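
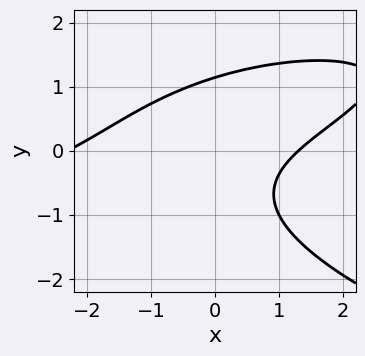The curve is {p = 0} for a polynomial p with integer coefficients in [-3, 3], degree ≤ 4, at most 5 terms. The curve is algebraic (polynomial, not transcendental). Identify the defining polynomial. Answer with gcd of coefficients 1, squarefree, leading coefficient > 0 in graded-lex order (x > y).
1. deg p = 3. The shape is more complex than any degree-2 curve.
2. Matching integer coefficients to the picture gives p.

2*y^3 + x^2 - 3*x*y + x - 3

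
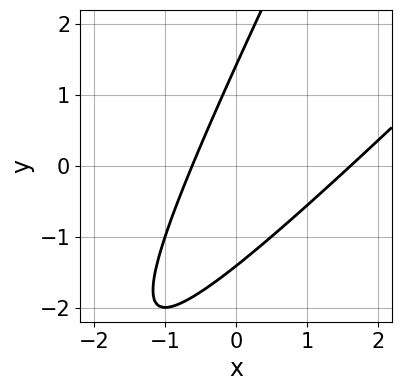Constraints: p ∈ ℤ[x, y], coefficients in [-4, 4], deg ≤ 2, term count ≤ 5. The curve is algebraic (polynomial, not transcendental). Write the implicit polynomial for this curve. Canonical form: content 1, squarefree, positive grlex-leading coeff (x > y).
2*x^2 - 3*x*y + y^2 - 2*x - 2

1. The degree is 2 — the shape is more complex than any degree-1 curve.
2. Matching integer coefficients to the picture gives p.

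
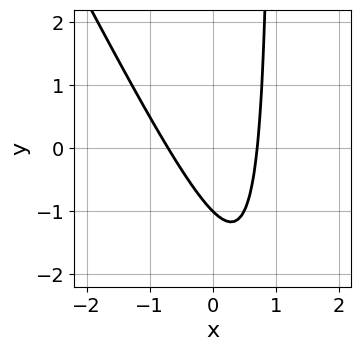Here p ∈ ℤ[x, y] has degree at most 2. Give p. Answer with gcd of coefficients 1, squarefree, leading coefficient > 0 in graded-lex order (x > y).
First, degree: the shape is more complex than any degree-1 curve, so deg p = 2.
Next, from the axis intercepts and sections: it meets the y-axis at y = -1 (among the integer gridlines).
Finally, putting this together gives p.

2*x^2 + x*y - y - 1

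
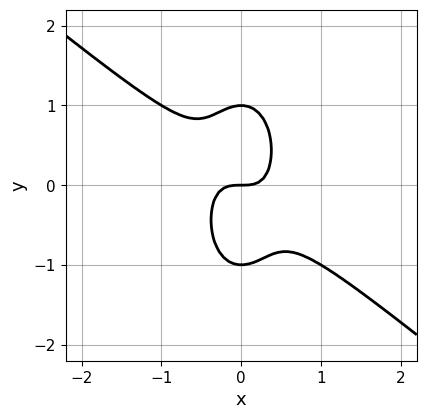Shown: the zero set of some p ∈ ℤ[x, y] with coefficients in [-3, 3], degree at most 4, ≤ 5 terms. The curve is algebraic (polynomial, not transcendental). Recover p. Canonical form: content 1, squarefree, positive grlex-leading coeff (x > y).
deg p = 3.
Checking where it meets the axes: the y-axis gridline crossings are at y ∈ {-1, 0, 1}; it meets the x-axis at x = 0 (among the integer gridlines).
Fitting integer coefficients to these (and the overall shape) gives p.

3*x^3 + 3*x^2*y + y^3 - y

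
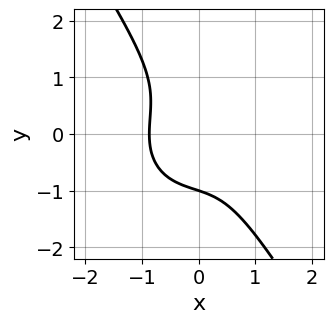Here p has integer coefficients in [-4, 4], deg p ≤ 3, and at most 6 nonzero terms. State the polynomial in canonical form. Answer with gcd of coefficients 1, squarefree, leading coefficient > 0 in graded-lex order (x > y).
First, the degree is 3 — the shape is more complex than any degree-2 curve.
Next, checking where it meets the axes: one y-axis crossing is at y = -1.
Finally, together with the visible shape, these determine p as stated.

3*x^3 + 2*x*y^2 + 2*y^3 + 2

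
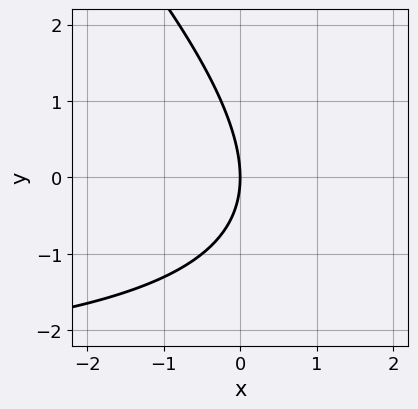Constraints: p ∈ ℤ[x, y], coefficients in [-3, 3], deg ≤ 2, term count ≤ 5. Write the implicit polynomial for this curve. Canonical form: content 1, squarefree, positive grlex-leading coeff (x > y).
x*y + y^2 + 3*x

1. The degree is 2 — no degree-1 curve has this shape.
2. Checking where it meets the axes: it meets the y-axis at y = 0 (among the integer gridlines); one x-axis crossing is at x = 0.
3. Solving for integer coefficients yields p as stated.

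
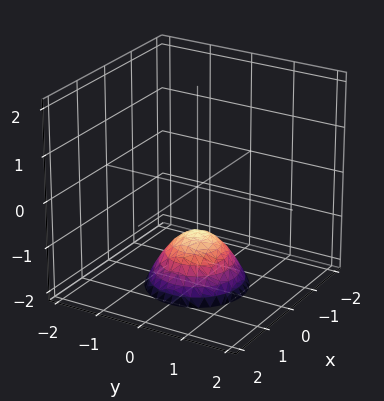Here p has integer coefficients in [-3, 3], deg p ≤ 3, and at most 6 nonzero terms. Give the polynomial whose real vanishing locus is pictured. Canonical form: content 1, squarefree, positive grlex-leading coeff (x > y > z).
First, degree: no degree-1 surface has this shape, so deg p = 2.
Then, symmetry: the z-axis is an axis of rotation, so x and y enter only as x² + y².
Next, against the integer gridlines: it meets the z-axis at z = -1 (among the integer gridlines); a circular section at z = -2 has radius exactly 1; it misses every integer gridline on the x-axis; no y-intercept at any integer in the box.
Finally, putting this together gives p.

x^2 + y^2 + z + 1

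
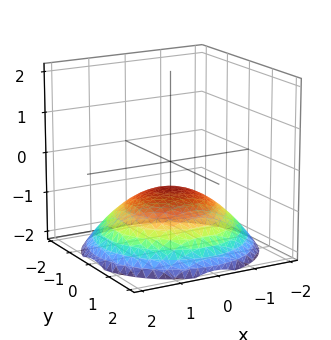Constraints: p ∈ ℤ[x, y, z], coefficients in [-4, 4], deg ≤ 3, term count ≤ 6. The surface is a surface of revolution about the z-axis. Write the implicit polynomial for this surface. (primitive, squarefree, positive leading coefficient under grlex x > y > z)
First, the degree is 2 — no degree-1 surface has this shape.
Next, by symmetry, every cross-section ⟂ z is a circle, so x, y appear only via x² + y².
Then, observable constraints: no y-intercept at any integer in the box; it misses every integer gridline on the x-axis.
Finally, fitting integer coefficients to these (and the overall shape) gives p.

x^2 + y^2 + 3*z + 2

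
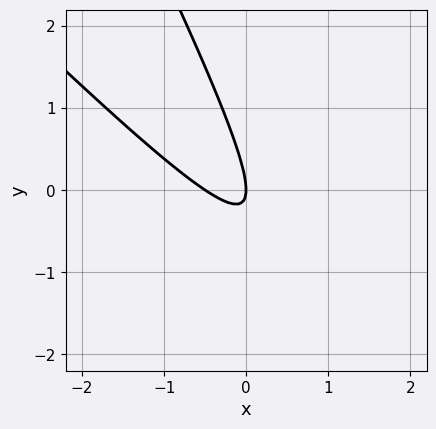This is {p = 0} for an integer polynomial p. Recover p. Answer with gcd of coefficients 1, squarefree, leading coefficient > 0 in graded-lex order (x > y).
(a) deg p = 2. The shape is more complex than any degree-1 curve.
(b) Against the integer gridlines: it meets the y-axis at y = 0 (among the integer gridlines); it meets the x-axis at x = 0 (among the integer gridlines).
(c) The integer polynomial consistent with all of this is the stated p.

2*x^2 + 3*x*y + y^2 + x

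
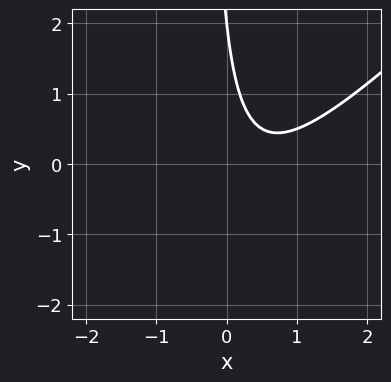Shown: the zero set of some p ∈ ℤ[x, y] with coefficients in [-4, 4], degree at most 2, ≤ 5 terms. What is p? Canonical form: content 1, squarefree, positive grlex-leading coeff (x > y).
3*x^2 - 3*x*y - 3*x - y + 2

(a) deg p = 2. A generic line meets the curve in up to 2 points.
(b) Checking where it meets the axes: no x-intercept at any integer in the box; it crosses the y-axis at the gridline y = 2.
(c) The integer polynomial consistent with all of this is the stated p.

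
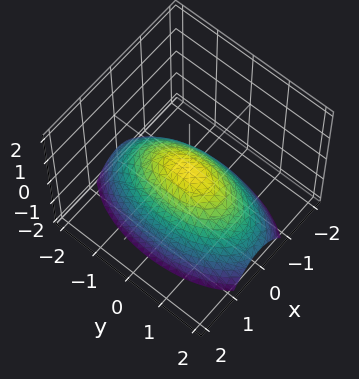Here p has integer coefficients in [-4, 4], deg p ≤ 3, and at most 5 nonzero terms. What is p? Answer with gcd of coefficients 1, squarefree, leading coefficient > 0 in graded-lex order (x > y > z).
First, the degree is 2 — a single bowl opening along one axis; a quadric.
Then, symmetries: the x ↦ −x reflection is a symmetry, so x appears only in even powers; mirror symmetry y ↦ −y ⇒ only even powers of y.
Then, checking where it meets the axes: it crosses the z-axis at the gridline z = 0; it crosses the x-axis at the gridline x = 0.
Finally, the integer polynomial consistent with all of this is the stated p.

3*x^2 + y^2 + 3*z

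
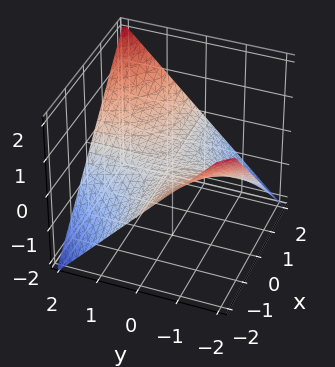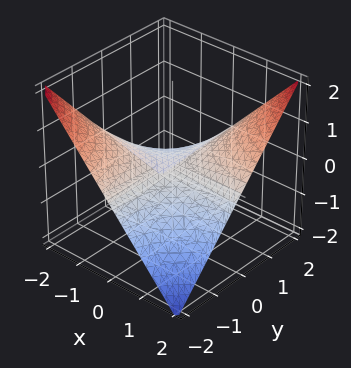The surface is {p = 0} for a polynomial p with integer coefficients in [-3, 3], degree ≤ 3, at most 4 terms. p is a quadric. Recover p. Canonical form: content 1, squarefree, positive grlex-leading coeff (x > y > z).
1. The degree is 2 — a hyperbolic paraboloid; a quadric.
2. Against the integer gridlines: the visible x-axis segment lies entirely on the surface; it meets the z-axis at z = 0 (among the integer gridlines).
3. These observations pin down the coefficients. Check: (0, 1, 0) on the y-axis lies on the surface, and p(0, 1, 0) = 0. ✓

x*y - 2*z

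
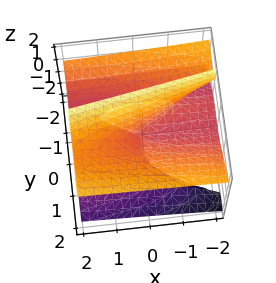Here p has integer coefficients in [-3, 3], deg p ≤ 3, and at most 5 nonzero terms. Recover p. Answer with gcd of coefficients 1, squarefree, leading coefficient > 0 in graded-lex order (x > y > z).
First, degree: a generic line meets the surface in up to 3 points, so deg p = 3.
Next, checking where it meets the axes: the visible x-axis segment lies entirely on the surface; one z-axis crossing is at z = 0; the y-axis gridline crossings are at y ∈ {-1, 0}.
Finally, solving for integer coefficients yields p as stated.

y^3 - 3*y*z^2 - z^3 + x*z + y^2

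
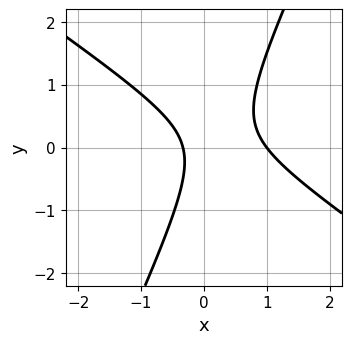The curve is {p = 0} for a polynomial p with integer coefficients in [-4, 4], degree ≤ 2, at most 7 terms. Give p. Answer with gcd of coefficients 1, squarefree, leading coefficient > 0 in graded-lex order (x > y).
3*x^2 + 3*x*y - 2*y^2 - 2*x - 1

deg p = 2. The shape is more complex than any degree-1 curve.
Checking where it meets the axes: it misses every integer gridline on the y-axis; one x-axis crossing is at x = 1.
Solving for integer coefficients yields p as stated.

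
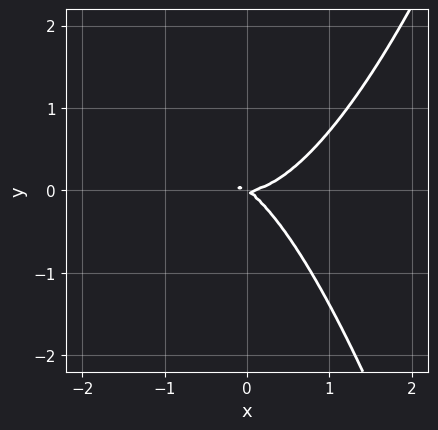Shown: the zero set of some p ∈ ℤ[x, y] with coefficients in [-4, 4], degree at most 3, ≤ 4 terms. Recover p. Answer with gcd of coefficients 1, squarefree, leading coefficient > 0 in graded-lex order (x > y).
3*x^3 - 2*x*y - 3*y^2

1. The degree is 3 — no degree-2 curve has this shape.
2. Observable constraints: one y-axis crossing is at y = 0; it meets the x-axis at x = 0 (among the integer gridlines).
3. Assembling these constraints gives the stated polynomial.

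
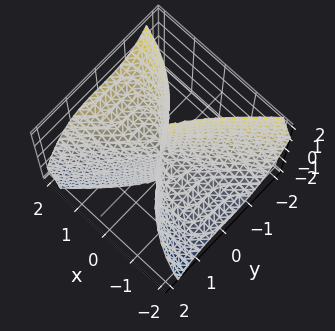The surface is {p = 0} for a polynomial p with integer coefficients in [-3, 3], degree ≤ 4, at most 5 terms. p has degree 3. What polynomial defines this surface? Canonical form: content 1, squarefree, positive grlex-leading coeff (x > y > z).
x^3 - 2*x^2*z - 2*y^3

1. Degree: no degree-2 surface has this shape, so deg p = 3.
2. From the visible intercepts: it meets the y-axis at y = 0 (among the integer gridlines); one x-axis crossing is at x = 0; the visible z-axis segment lies entirely on the surface.
3. Together with the visible shape, these determine p as stated.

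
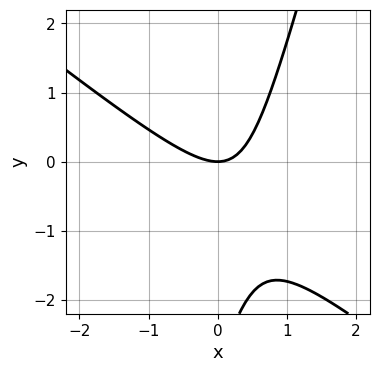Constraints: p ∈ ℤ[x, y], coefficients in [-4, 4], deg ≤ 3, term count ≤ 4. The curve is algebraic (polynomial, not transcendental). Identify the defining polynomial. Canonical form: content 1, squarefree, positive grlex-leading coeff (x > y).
(a) deg p = 2.
(b) Checking where it meets the axes: one y-axis crossing is at y = 0; it crosses the x-axis at the gridline x = 0.
(c) The integer polynomial consistent with all of this is the stated p.

3*x^2 + 3*x*y - y^2 - 3*y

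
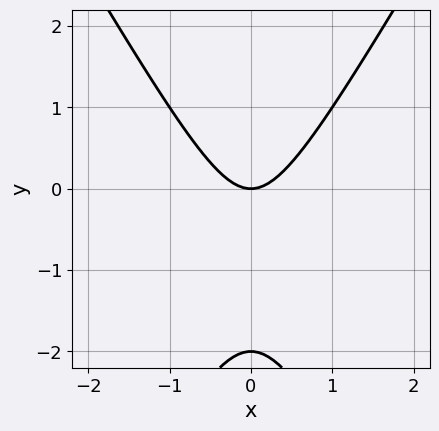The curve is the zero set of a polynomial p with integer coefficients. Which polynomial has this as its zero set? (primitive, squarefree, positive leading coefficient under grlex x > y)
The degree is 2 — the shape is more complex than any degree-1 curve.
Symmetries: it's symmetric under x → −x, forcing even powers of x.
From the axis intercepts and sections: it crosses the x-axis at the gridline x = 0; among the integer gridlines, it crosses the y-axis at y ∈ {-2, 0}.
Together with the visible shape, these determine p as stated.

3*x^2 - y^2 - 2*y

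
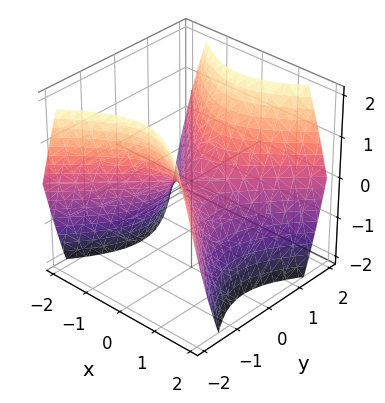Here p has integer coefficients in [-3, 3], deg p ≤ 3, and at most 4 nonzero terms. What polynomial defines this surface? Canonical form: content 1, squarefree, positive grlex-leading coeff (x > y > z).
x^2 - y^2 + z

1. The degree is 2 — a hyperbolic paraboloid; a quadric.
2. Symmetries: the y ↦ −y reflection is a symmetry, so y appears only in even powers; it's symmetric under x → −x, forcing even powers of x.
3. Observable constraints: it crosses the z-axis at the gridline z = 0; one y-axis crossing is at y = 0; it crosses the x-axis at the gridline x = 0.
4. Together with the visible shape, these determine p as stated.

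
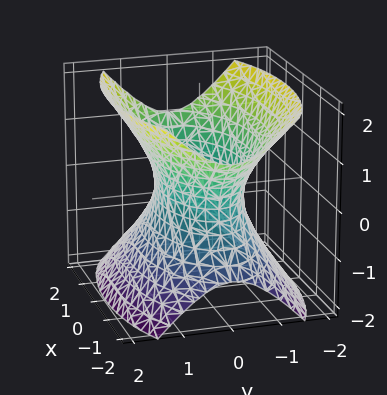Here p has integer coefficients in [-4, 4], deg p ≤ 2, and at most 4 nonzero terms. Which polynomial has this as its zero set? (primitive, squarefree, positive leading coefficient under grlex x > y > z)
x^2 + 3*y^2 - 2*z^2 - 2

First, deg p = 2. One connected sheet with a waist; a quadric.
Then, symmetries: mirror symmetry x ↦ −x ⇒ only even powers of x; it's symmetric under z → −z, forcing even powers of z; mirror symmetry y ↦ −y ⇒ only even powers of y.
Then, from the visible intercepts: it misses every integer gridline on the z-axis.
Finally, together with the visible shape, these determine p as stated.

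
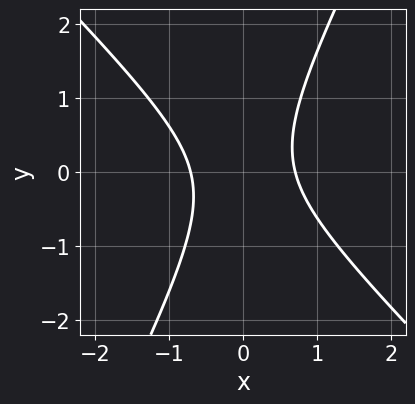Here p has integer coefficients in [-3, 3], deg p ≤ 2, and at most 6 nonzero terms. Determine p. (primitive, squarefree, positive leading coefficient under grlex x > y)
2*x^2 + x*y - y^2 - 1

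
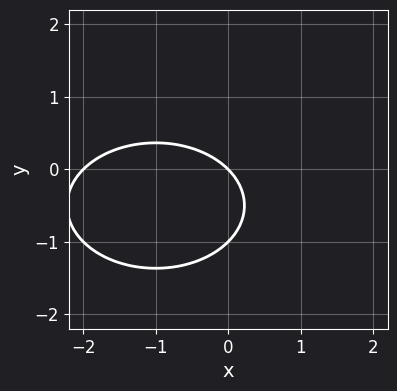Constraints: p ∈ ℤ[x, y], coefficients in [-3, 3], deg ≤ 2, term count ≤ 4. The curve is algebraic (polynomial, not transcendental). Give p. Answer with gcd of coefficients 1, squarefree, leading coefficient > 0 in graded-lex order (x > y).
x^2 + 2*y^2 + 2*x + 2*y

(a) The degree is 2 — a generic line meets the curve in up to 2 points.
(b) Reading off the gridlines: among the integer gridlines, it crosses the x-axis at x ∈ {-2, 0}; among the integer gridlines, it crosses the y-axis at y ∈ {-1, 0}.
(c) Matching integer coefficients to the picture gives p.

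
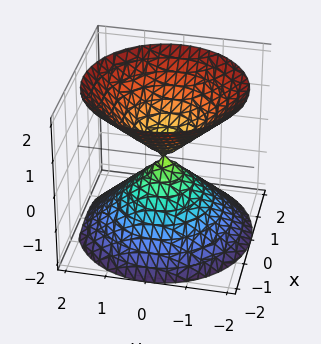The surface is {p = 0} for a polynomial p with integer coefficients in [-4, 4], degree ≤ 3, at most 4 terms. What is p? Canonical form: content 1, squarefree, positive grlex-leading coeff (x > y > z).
First, there are 2 components. They look like related sheets of one shape, so recover p as a whole.
Next, degree: two nappes meeting at a single point; a quadric, so deg p = 2.
Then, symmetries: mirror symmetry z ↦ −z ⇒ only even powers of z; the surface is invariant under rotation about z: p = q(x² + y², z).
Then, observable constraints: it crosses the z-axis at the gridline z = 0; a circular section at z = -1 has radius exactly 1; one x-axis crossing is at x = 0.
Finally, assembling these constraints gives the stated polynomial.

x^2 + y^2 - z^2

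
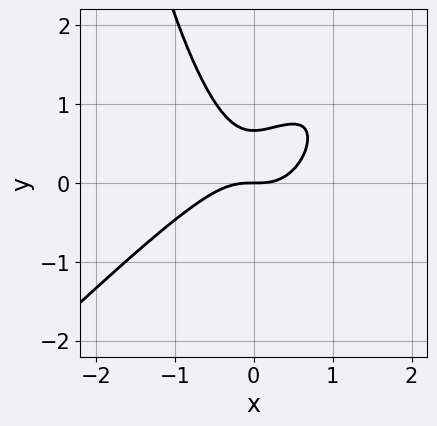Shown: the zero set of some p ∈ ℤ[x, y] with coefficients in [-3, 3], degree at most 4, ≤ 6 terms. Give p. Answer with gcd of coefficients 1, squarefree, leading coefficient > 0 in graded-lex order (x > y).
3*x^3 - 3*x^2*y + 3*y^2 - 2*y

First, degree: a generic line meets the curve in up to 3 points, so deg p = 3.
Then, checking where it meets the axes: one y-axis crossing is at y = 0; it crosses the x-axis at the gridline x = 0.
Finally, assembling these constraints gives the stated polynomial.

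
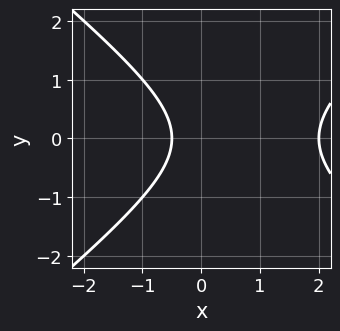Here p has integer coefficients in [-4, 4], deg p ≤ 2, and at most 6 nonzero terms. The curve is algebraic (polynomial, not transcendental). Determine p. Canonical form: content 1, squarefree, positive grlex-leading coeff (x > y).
2*x^2 - 3*y^2 - 3*x - 2

(a) Degree: no degree-1 curve has this shape, so deg p = 2.
(b) Symmetries: mirror symmetry y ↦ −y ⇒ only even powers of y.
(c) Reading off the gridlines: one x-axis crossing is at x = 2; no y-intercept at any integer in the box.
(d) These observations pin down the coefficients.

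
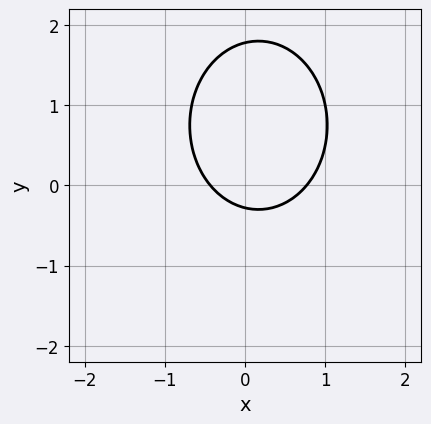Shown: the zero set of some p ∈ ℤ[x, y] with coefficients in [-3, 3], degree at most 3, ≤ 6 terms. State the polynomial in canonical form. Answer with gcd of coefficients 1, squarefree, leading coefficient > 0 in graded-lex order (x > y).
(a) deg p = 2. No degree-1 curve has this shape.
(b) Solving for integer coefficients yields p as stated.

3*x^2 + 2*y^2 - x - 3*y - 1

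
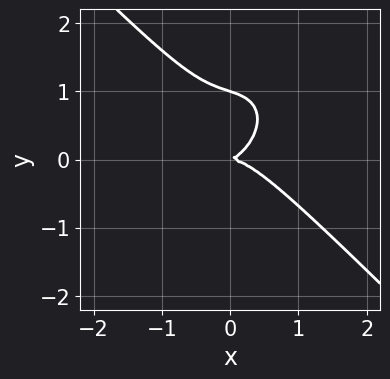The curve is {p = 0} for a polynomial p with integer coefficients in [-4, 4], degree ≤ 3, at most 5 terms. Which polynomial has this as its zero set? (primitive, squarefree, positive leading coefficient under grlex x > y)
3*x^3 + 3*y^3 + x*y - 3*y^2

1. deg p = 3. No degree-2 curve has this shape.
2. Observable constraints: one x-axis crossing is at x = 0; among the integer gridlines, it crosses the y-axis at y ∈ {0, 1}.
3. Assembling these constraints gives the stated polynomial.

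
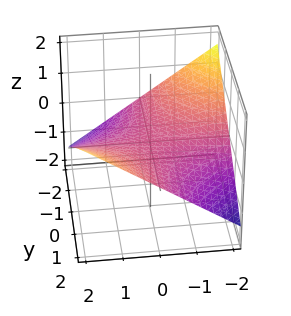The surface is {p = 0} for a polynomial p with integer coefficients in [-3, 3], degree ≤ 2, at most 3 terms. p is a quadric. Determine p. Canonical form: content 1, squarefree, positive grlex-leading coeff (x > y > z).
x*y - 3*z

1. Degree: a hyperbolic paraboloid; a quadric, so deg p = 2.
2. Against the integer gridlines: it crosses the z-axis at the gridline z = 0; the visible x-axis segment lies entirely on the surface; the visible y-axis segment lies entirely on the surface.
3. Putting this together gives p.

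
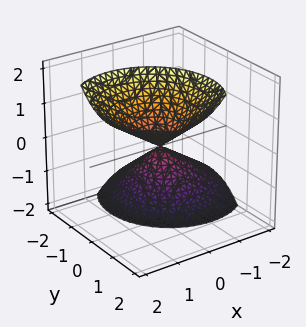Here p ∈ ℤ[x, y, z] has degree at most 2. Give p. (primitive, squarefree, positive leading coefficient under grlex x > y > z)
3*x^2 - 3*x*z + 3*y^2 - 3*y*z - z^2

(a) There are 2 components. They look like related sheets of one shape, so recover p as a whole.
(b) The degree is 2 — no degree-1 surface has this shape.
(c) From the axis intercepts and sections: it crosses the y-axis at the gridline y = 0; one x-axis crossing is at x = 0.
(d) These observations pin down the coefficients.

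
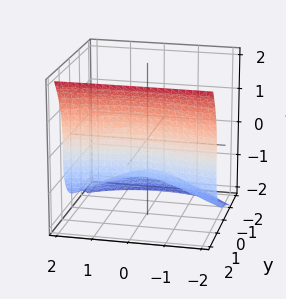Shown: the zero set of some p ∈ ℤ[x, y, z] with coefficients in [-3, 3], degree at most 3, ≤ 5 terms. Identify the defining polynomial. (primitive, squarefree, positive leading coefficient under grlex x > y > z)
x^2*y + 3*y^3 - 2*z^3 - 2*x^2 - 2

deg p = 3. No degree-2 surface has this shape.
From the visible intercepts: it meets the z-axis at z = -1 (among the integer gridlines); it misses every integer gridline on the x-axis.
Fitting integer coefficients to these (and the overall shape) gives p.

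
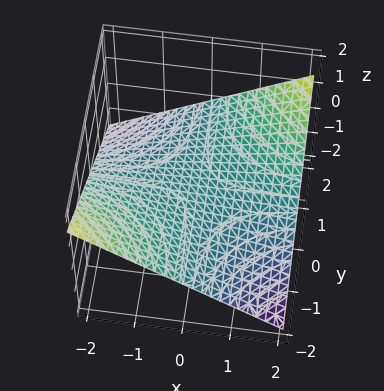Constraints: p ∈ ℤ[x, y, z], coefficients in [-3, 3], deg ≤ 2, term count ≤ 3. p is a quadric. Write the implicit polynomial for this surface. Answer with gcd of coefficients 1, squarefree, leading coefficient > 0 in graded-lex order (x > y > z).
x*y - 3*z

1. deg p = 2.
2. From the visible intercepts: every point of the y-axis in the box is on the surface; every point of the x-axis in the box is on the surface; one z-axis crossing is at z = 0.
3. These observations pin down the coefficients.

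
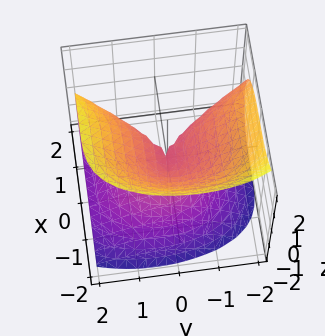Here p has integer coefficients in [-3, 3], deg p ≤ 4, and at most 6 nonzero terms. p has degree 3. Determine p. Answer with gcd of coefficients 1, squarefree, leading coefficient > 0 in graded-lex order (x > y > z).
First, deg p = 3.
Then, checking where it meets the axes: it crosses the z-axis at the gridline z = 0; it meets the x-axis at x = 0 (among the integer gridlines); one y-axis crossing is at y = 0.
Finally, matching integer coefficients to the picture gives p.

2*x^3 - 2*y^2 - y*z + 3*z^2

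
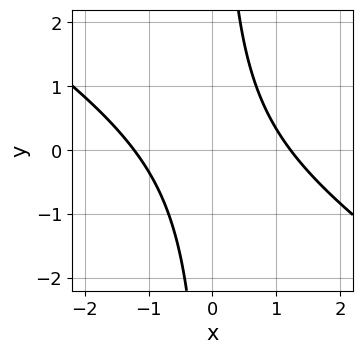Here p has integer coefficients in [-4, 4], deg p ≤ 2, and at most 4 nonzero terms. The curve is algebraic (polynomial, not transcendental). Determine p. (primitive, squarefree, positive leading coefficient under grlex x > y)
2*x^2 + 3*x*y - 3

1. The degree is 2 — the shape is more complex than any degree-1 curve.
2. Reading off the gridlines: it misses every integer gridline on the y-axis.
3. Fitting integer coefficients to these (and the overall shape) gives p.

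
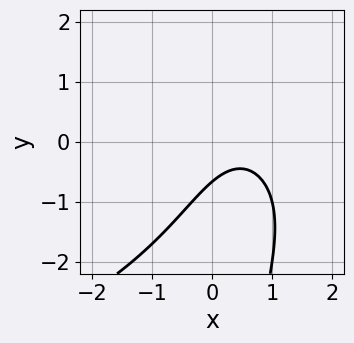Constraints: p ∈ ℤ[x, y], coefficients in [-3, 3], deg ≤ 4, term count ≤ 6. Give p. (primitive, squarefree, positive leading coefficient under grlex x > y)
x*y^2 + 3*x^2 - 3*x + 3*y + 2

(a) deg p = 3. The shape is more complex than any degree-2 curve.
(b) Checking where it meets the axes: the curve avoids every integer x-axis point in the box.
(c) Together with the visible shape, these determine p as stated.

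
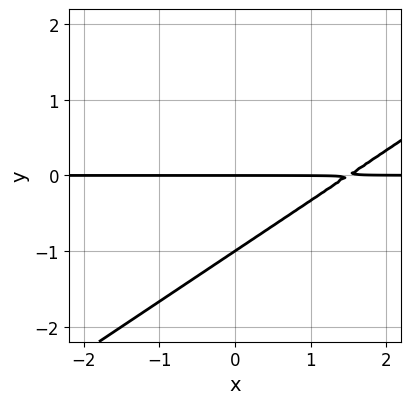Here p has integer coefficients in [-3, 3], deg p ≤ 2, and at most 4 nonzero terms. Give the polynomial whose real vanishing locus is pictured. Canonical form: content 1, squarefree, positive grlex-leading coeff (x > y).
The degree is 2 — a generic line meets the curve in up to 2 points.
From the axis intercepts and sections: the visible x-axis segment lies entirely on the curve; the y-axis gridline crossings are at y ∈ {-1, 0}.
Together with the visible shape, these determine p as stated.

2*x*y - 3*y^2 - 3*y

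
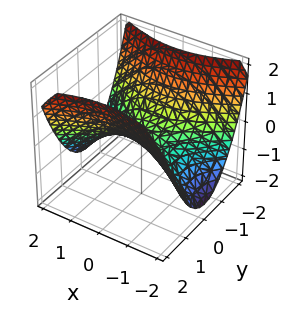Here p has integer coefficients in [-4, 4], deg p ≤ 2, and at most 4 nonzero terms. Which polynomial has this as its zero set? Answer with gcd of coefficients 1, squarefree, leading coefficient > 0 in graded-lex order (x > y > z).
x^2 - 2*y^2 + 3*z

(a) The degree is 2 — a hyperbolic paraboloid; a quadric.
(b) Symmetries: mirror symmetry x ↦ −x ⇒ only even powers of x; mirror symmetry y ↦ −y ⇒ only even powers of y.
(c) Checking where it meets the axes: it meets the x-axis at x = 0 (among the integer gridlines); it crosses the y-axis at the gridline y = 0; it crosses the z-axis at the gridline z = 0.
(d) Matching integer coefficients to the picture gives p.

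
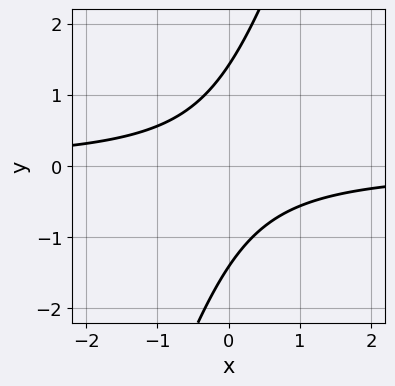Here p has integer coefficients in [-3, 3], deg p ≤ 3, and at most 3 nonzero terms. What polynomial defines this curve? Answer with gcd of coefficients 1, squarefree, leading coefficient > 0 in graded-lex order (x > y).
3*x*y - y^2 + 2

(a) deg p = 2. A generic line meets the curve in up to 2 points.
(b) Reading off the gridlines: it misses every integer gridline on the x-axis.
(c) Together with the visible shape, these determine p as stated.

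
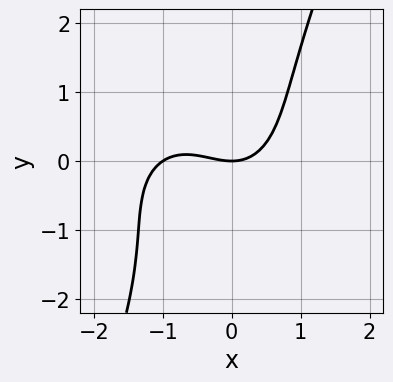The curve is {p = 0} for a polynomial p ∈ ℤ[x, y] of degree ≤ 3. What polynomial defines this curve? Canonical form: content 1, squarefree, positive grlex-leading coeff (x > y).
2*x^3 + 2*x*y^2 - y^3 + 2*x^2 - 3*y

deg p = 3.
Observable constraints: the x-axis gridline crossings are at x ∈ {-1, 0}; one y-axis crossing is at y = 0.
Assembling these constraints gives the stated polynomial.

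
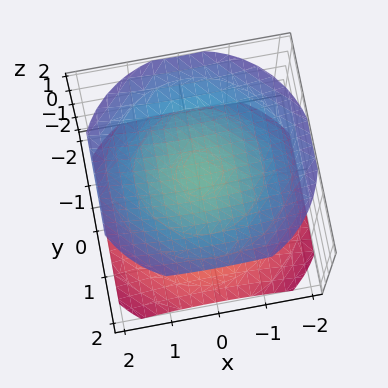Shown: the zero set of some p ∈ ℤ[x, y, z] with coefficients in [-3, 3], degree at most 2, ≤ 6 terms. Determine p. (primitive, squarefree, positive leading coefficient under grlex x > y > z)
x^2 + y^2 - 2*z^2 + 3

1. The picture has 2 separate pieces. They look like related sheets of one shape, so recover p as a whole.
2. deg p = 2. No degree-1 surface has this shape.
3. By symmetry, the z-axis is an axis of rotation, so x and y enter only as x² + y².
4. Observable constraints: no x-intercept at any integer in the box; no y-intercept at any integer in the box.
5. Putting this together gives p.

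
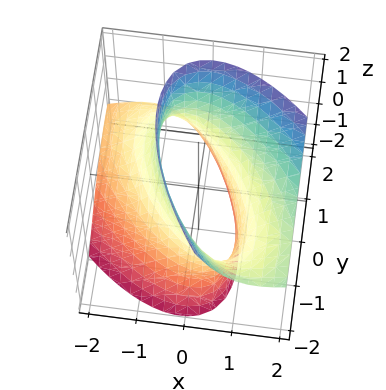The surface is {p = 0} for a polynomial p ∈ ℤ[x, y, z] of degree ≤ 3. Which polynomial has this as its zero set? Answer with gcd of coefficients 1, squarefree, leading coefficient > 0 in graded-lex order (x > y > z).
3*x^2 + 3*x*y - 3*x*z + 2*y^2 - z^2 - 3

(a) Degree: a generic line meets the surface in up to 2 points, so deg p = 2.
(b) From the axis intercepts and sections: among the integer gridlines, it crosses the x-axis at x ∈ {-1, 1}; the surface avoids every integer z-axis point in the box.
(c) The integer polynomial consistent with all of this is the stated p.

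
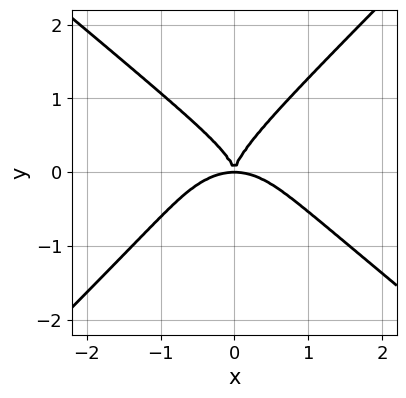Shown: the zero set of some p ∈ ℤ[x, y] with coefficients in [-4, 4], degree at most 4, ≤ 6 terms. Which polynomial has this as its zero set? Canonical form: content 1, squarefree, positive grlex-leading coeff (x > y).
2*x^4 + x*y^3 - 3*y^4 + 3*x^2*y

Degree: a generic line meets the curve in up to 4 points, so deg p = 4.
From the visible intercepts: it crosses the x-axis at the gridline x = 0; one y-axis crossing is at y = 0.
Solving for integer coefficients yields p as stated.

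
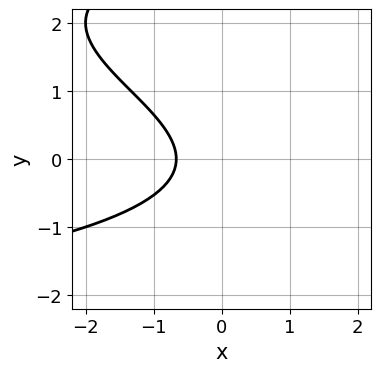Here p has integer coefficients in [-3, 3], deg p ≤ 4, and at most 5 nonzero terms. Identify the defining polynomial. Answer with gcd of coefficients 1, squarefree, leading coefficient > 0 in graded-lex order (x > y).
First, deg p = 3.
Then, from the axis intercepts and sections: the curve avoids every integer y-axis point in the box.
Finally, assembling these constraints gives the stated polynomial.

y^3 - 3*y^2 - 3*x - 2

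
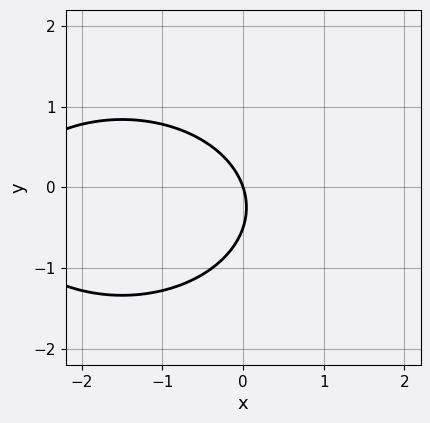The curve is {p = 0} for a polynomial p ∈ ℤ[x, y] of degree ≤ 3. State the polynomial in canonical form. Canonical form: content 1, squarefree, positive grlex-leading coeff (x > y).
x^2 + 2*y^2 + 3*x + y

1. Degree: the shape is more complex than any degree-1 curve, so deg p = 2.
2. Observable constraints: one x-axis crossing is at x = 0; it crosses the y-axis at the gridline y = 0.
3. Solving for integer coefficients yields p as stated.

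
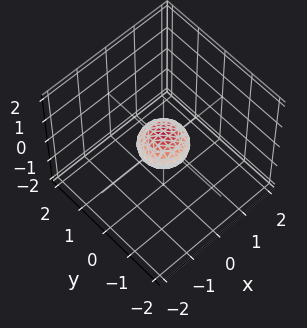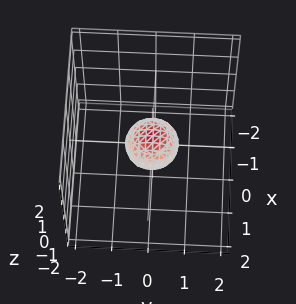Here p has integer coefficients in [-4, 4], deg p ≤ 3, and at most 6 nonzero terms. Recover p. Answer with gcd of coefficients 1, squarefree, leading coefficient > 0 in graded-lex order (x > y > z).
First, degree: no degree-1 surface has this shape, so deg p = 2.
Next, symmetries: the z-axis is an axis of rotation, so x and y enter only as x² + y².
Then, from the axis intercepts and sections: a circular section at z = 0 has radius between 0 and 1.
Finally, matching integer coefficients to the picture gives p.

2*x^2 + 2*y^2 + 3*z^2 - 1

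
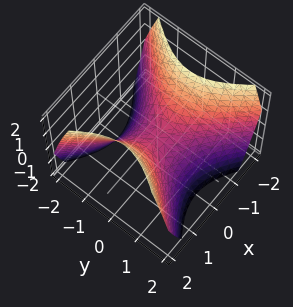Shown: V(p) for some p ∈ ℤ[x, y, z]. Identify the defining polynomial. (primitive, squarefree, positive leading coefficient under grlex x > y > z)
Degree: a saddle surface; a quadric, so deg p = 2.
Symmetries: mirror symmetry x ↦ −x ⇒ only even powers of x; the y ↦ −y reflection is a symmetry, so y appears only in even powers.
From the visible intercepts: one y-axis crossing is at y = 0; it meets the x-axis at x = 0 (among the integer gridlines); it crosses the z-axis at the gridline z = 0.
Solving for integer coefficients yields p as stated.

x^2 - y^2 - z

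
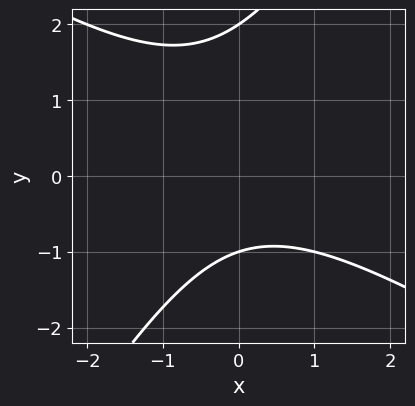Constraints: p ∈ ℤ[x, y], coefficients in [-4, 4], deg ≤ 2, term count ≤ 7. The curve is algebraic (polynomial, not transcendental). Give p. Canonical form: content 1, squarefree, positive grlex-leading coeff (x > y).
x^2 + x*y - y^2 + y + 2

1. deg p = 2. The shape is more complex than any degree-1 curve.
2. Checking where it meets the axes: the y-axis gridline crossings are at y ∈ {-1, 2}; no x-intercept at any integer in the box.
3. These observations pin down the coefficients.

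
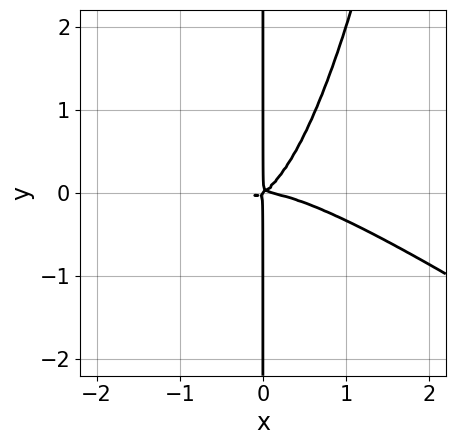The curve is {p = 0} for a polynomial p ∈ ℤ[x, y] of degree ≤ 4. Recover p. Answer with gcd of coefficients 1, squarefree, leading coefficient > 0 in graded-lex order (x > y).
(a) deg p = 4.
(b) From the visible intercepts: the visible y-axis segment lies entirely on the curve.
(c) Together with the visible shape, these determine p as stated.

2*x^4 + 3*x^3*y + 2*x^2*y - 3*x*y^2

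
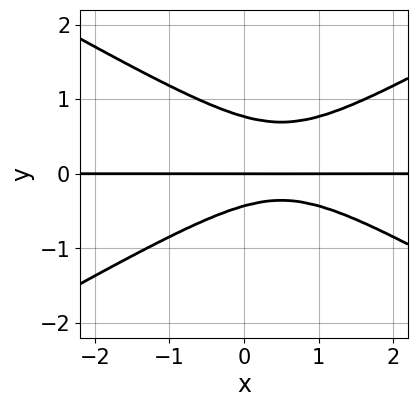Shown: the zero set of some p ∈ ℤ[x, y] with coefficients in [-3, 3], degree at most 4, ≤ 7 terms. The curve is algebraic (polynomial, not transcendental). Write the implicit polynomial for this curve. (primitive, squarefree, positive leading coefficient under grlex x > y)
x^2*y - 3*y^3 - x*y + y^2 + y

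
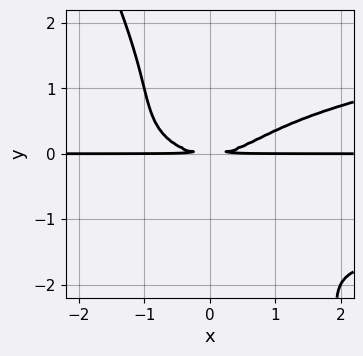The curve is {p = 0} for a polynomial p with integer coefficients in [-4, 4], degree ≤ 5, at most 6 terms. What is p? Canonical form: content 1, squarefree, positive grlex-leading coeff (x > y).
First, deg p = 4. No degree-3 curve has this shape.
Then, reading off the gridlines: the visible x-axis segment lies entirely on the curve.
Finally, putting this together gives p.

2*x*y^3 + y^4 - x^2*y + 2*y^2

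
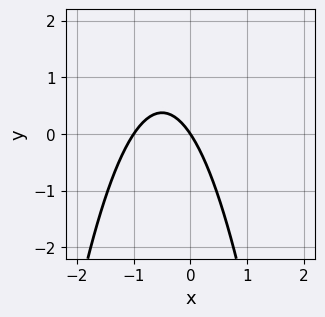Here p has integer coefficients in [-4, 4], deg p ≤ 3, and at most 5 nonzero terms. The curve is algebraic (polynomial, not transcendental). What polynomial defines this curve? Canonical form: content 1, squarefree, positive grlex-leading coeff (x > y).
1. Degree: the shape is more complex than any degree-1 curve, so deg p = 2.
2. Against the integer gridlines: it meets the y-axis at y = 0 (among the integer gridlines); among the integer gridlines, it crosses the x-axis at x ∈ {-1, 0}.
3. Fitting integer coefficients to these (and the overall shape) gives p.

3*x^2 + 3*x + 2*y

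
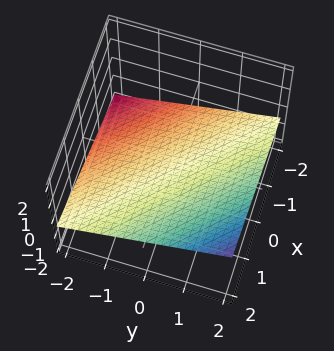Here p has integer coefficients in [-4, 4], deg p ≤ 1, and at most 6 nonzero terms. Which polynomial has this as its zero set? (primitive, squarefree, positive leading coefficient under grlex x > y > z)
First, degree: the surface is flat (a plane), so deg p = 1.
Then, observable constraints: it crosses the y-axis at the gridline y = 2; one x-axis crossing is at x = 2.
Finally, assembling these constraints gives the stated polynomial.

x + y - 3*z - 2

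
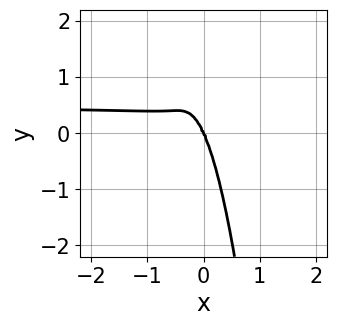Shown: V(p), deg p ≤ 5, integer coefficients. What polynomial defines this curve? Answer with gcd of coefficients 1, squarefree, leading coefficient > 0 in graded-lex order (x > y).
The degree is 4 — the shape is more complex than any degree-3 curve.
Against the integer gridlines: it meets the y-axis at y = 0 (among the integer gridlines); it crosses the x-axis at the gridline x = 0.
These observations pin down the coefficients.

2*x^3*y - 3*x^2*y^2 - x^3 - 2*x*y^2 - y^3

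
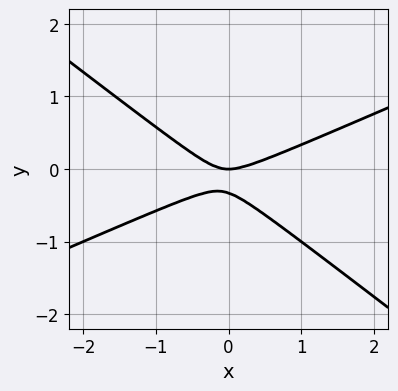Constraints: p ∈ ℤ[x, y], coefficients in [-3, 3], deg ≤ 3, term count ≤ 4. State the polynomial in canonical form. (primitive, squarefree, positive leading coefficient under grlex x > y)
(a) The degree is 2 — a generic line meets the curve in up to 2 points.
(b) Against the integer gridlines: it meets the y-axis at y = 0 (among the integer gridlines); it crosses the x-axis at the gridline x = 0.
(c) The integer polynomial consistent with all of this is the stated p.

x^2 - x*y - 3*y^2 - y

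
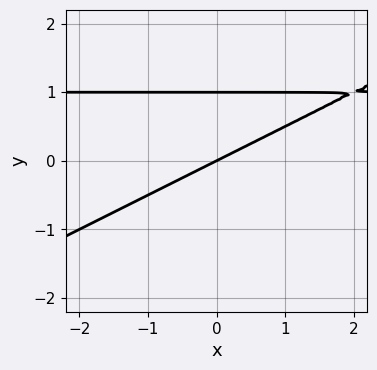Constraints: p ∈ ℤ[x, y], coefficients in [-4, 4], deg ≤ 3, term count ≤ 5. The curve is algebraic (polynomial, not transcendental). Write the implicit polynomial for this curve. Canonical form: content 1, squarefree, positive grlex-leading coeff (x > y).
x*y - 2*y^2 - x + 2*y

The degree is 2 — no degree-1 curve has this shape.
Observable constraints: among the integer gridlines, it crosses the y-axis at y ∈ {0, 1}; it meets the x-axis at x = 0 (among the integer gridlines).
Putting this together gives p.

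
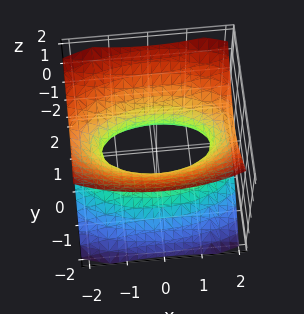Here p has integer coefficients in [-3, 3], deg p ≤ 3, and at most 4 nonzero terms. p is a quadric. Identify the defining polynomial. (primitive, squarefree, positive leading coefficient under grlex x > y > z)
1. Degree: an hourglass — one-sheet hyperboloid; a quadric, so deg p = 2.
2. Symmetries: the x ↦ −x reflection is a symmetry, so x appears only in even powers; the z ↦ −z reflection is a symmetry, so z appears only in even powers; mirror symmetry y ↦ −y ⇒ only even powers of y.
3. Observable constraints: the surface avoids every integer z-axis point in the box.
4. The integer polynomial consistent with all of this is the stated p.

x^2 + 3*y^2 - 3*z^2 - 2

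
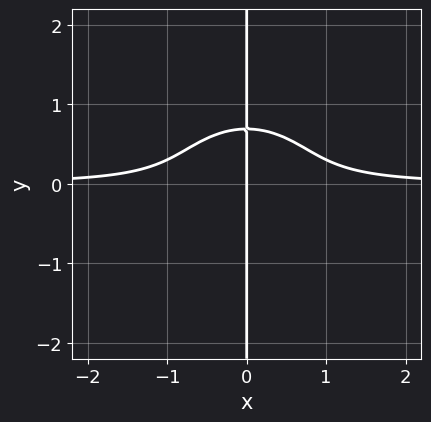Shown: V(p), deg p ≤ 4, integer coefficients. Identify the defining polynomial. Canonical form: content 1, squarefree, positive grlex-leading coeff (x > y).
The degree is 4 — a generic line meets the curve in up to 4 points.
Observable constraints: every point of the y-axis in the box is on the curve; it crosses the x-axis at the gridline x = 0.
Assembling these constraints gives the stated polynomial.

3*x^3*y + 3*x*y^3 - x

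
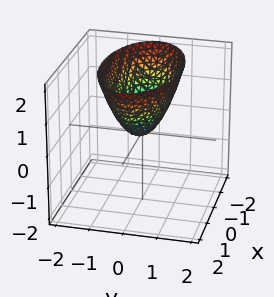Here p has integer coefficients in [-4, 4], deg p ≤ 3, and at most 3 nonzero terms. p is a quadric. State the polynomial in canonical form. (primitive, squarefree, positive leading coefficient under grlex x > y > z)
x^2 + 3*y^2 - 2*z

First, deg p = 2. A single bowl opening along one axis; a quadric.
Next, symmetries: it's symmetric under x → −x, forcing even powers of x; it's symmetric under y → −y, forcing even powers of y.
Next, against the integer gridlines: it meets the z-axis at z = 0 (among the integer gridlines); one x-axis crossing is at x = 0.
Finally, together with the visible shape, these determine p as stated.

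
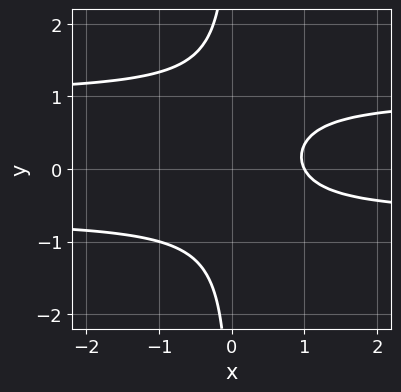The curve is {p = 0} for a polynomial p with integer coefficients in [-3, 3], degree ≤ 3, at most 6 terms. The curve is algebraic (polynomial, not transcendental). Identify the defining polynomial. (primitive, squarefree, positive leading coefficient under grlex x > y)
First, degree: no degree-2 curve has this shape, so deg p = 3.
Next, observable constraints: the curve avoids every integer y-axis point in the box; it crosses the x-axis at the gridline x = 1.
Finally, matching integer coefficients to the picture gives p.

3*x*y^2 - x*y - 2*x + 2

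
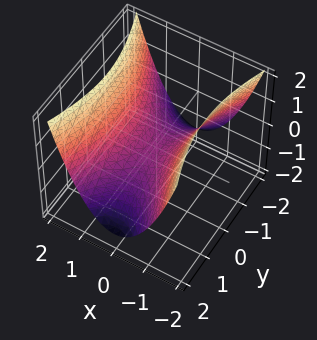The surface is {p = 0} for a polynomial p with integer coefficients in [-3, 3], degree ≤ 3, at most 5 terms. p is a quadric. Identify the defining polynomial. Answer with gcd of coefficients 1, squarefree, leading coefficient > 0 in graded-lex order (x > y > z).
3*x^2 - y^2 - 3*z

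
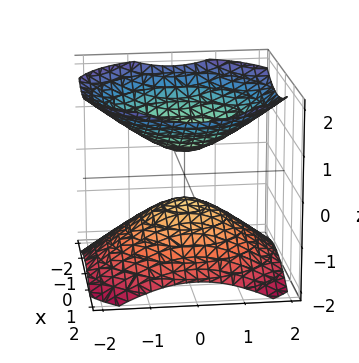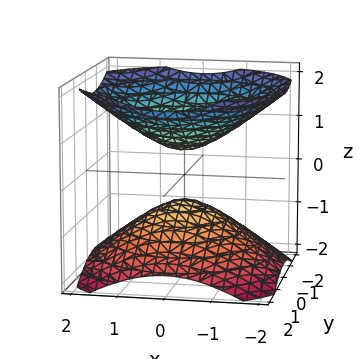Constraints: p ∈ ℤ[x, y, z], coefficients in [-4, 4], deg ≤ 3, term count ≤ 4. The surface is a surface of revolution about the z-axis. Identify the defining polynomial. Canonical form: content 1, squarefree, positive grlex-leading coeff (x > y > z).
(a) There are 2 components.
(b) deg p = 2.
(c) Symmetry: every cross-section ⟂ z is a circle, so x, y appear only via x² + y².
(d) From the visible intercepts: no y-intercept at any integer in the box; a circular section at z = -1 has radius exactly 1; it misses every integer gridline on the x-axis.
(e) Together with the visible shape, these determine p as stated.

2*x^2 + 2*y^2 - 3*z^2 + 1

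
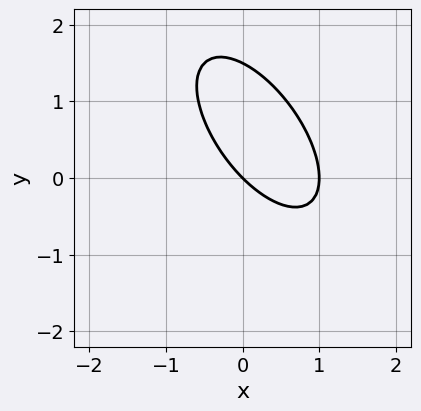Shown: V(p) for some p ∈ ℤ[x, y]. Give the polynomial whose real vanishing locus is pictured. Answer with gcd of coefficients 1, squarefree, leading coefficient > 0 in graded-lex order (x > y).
3*x^2 + 3*x*y + 2*y^2 - 3*x - 3*y

First, the degree is 2 — the shape is more complex than any degree-1 curve.
Then, from the axis intercepts and sections: it crosses the y-axis at the gridline y = 0; the x-axis gridline crossings are at x ∈ {0, 1}.
Finally, the integer polynomial consistent with all of this is the stated p.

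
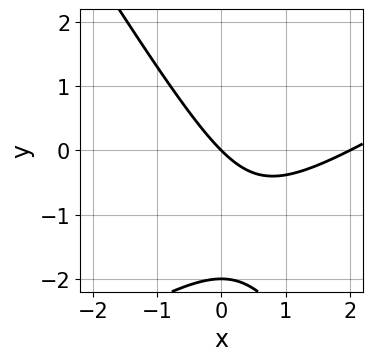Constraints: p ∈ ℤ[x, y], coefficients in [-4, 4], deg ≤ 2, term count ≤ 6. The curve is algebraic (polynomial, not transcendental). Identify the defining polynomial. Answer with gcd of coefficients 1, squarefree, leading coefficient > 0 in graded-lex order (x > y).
x^2 - x*y - y^2 - 2*x - 2*y

1. deg p = 2.
2. Observable constraints: among the integer gridlines, it crosses the y-axis at y ∈ {-2, 0}; the x-axis gridline crossings are at x ∈ {0, 2}.
3. Solving for integer coefficients yields p as stated.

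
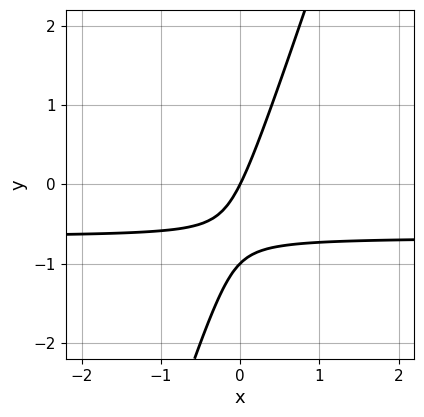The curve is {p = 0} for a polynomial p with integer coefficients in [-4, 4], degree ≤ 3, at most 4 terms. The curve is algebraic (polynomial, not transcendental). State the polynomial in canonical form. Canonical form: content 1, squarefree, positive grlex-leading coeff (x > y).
First, the degree is 2 — no degree-1 curve has this shape.
Next, from the visible intercepts: the y-axis gridline crossings are at y ∈ {-1, 0}; one x-axis crossing is at x = 0.
Finally, solving for integer coefficients yields p as stated.

3*x*y - y^2 + 2*x - y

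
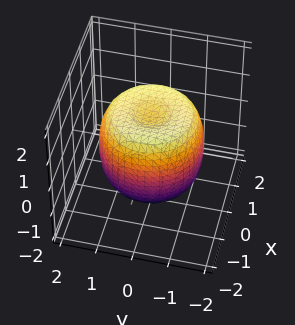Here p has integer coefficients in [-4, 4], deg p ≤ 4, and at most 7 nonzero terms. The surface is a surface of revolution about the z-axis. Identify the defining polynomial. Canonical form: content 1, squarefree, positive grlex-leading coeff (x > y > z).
First, the degree is 4 — no degree-3 surface has this shape.
Then, symmetry: every cross-section ⟂ z is a circle, so x, y appear only via x² + y².
Then, reading off the gridlines: a circular section at z = 0 has radius between 1 and 2; among the integer gridlines, it crosses the z-axis at z ∈ {-1, 1}.
Finally, putting this together gives p.

2*x^4 + 4*x^2*y^2 + 2*y^4 - 3*x^2 - 3*y^2 + 2*z^2 - 2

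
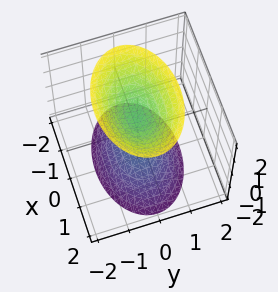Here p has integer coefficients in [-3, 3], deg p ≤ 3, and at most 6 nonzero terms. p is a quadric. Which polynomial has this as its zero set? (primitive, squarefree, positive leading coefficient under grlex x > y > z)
x^2 + 2*y^2 - z^2 + 1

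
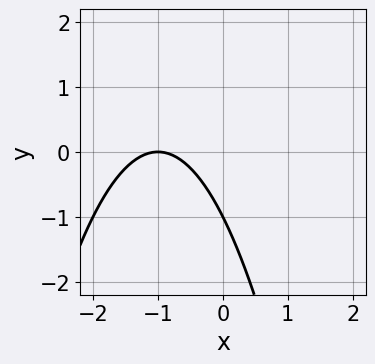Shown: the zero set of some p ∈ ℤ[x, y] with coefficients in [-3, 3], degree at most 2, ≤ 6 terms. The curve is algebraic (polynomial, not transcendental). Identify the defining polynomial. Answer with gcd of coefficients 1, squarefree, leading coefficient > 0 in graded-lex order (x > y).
x^2 + 2*x + y + 1

The degree is 2 — the shape is more complex than any degree-1 curve.
Observable constraints: one y-axis crossing is at y = -1; it meets the x-axis at x = -1 (among the integer gridlines).
Solving for integer coefficients yields p as stated.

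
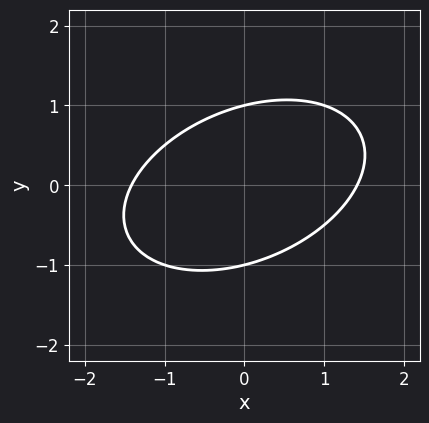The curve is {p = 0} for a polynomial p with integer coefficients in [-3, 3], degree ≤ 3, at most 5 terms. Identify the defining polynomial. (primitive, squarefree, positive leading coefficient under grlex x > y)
x^2 - x*y + 2*y^2 - 2

(a) Degree: no degree-1 curve has this shape, so deg p = 2.
(b) Reading off the gridlines: among the integer gridlines, it crosses the y-axis at y ∈ {-1, 1}.
(c) Matching integer coefficients to the picture gives p.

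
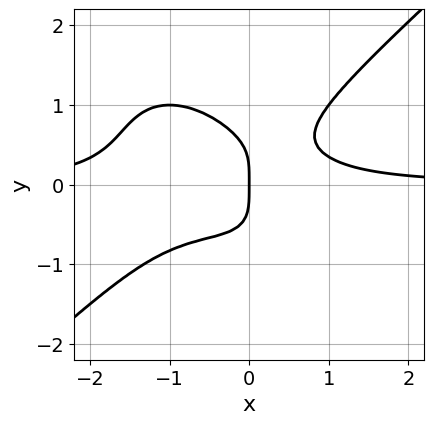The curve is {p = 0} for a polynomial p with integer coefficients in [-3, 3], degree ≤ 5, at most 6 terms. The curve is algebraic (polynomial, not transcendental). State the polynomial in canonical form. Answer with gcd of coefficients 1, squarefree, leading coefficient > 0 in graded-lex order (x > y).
The degree is 4 — the shape is more complex than any degree-3 curve.
Against the integer gridlines: one y-axis crossing is at y = 0; it meets the x-axis at x = 0 (among the integer gridlines).
Putting this together gives p.

3*x^3*y - x*y^3 - 3*y^4 + 3*x^2*y - 2*x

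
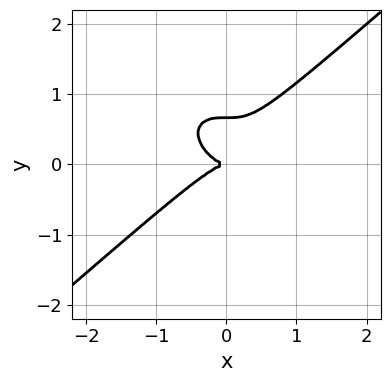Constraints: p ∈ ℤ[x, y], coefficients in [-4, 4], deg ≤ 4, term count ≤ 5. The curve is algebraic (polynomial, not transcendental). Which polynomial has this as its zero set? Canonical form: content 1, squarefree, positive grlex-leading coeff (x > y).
2*x^3 - 3*y^3 + 2*y^2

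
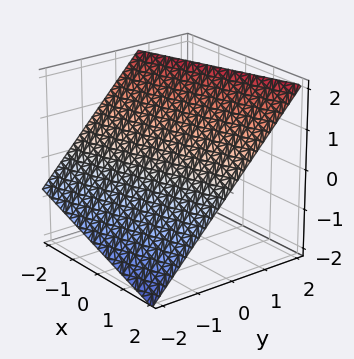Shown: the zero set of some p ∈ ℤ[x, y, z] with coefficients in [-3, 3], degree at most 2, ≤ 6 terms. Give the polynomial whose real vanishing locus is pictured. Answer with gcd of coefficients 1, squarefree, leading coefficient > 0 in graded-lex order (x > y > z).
x - 3*y + 3*z - 2

1. The degree is 1 — the surface is flat (a plane).
2. Checking where it meets the axes: it meets the x-axis at x = 2 (among the integer gridlines).
3. Matching integer coefficients to the picture gives p.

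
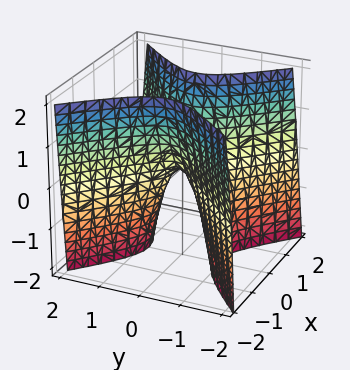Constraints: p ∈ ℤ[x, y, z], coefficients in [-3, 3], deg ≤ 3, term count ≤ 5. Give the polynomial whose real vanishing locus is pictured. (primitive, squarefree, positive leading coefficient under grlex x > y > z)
3*x^2 - 3*y^2 - z

1. deg p = 2. A hyperbolic paraboloid; a quadric.
2. Symmetries: mirror symmetry x ↦ −x ⇒ only even powers of x; it's symmetric under y → −y, forcing even powers of y.
3. Reading off the gridlines: it crosses the z-axis at the gridline z = 0; it crosses the x-axis at the gridline x = 0; it crosses the y-axis at the gridline y = 0.
4. Matching integer coefficients to the picture gives p.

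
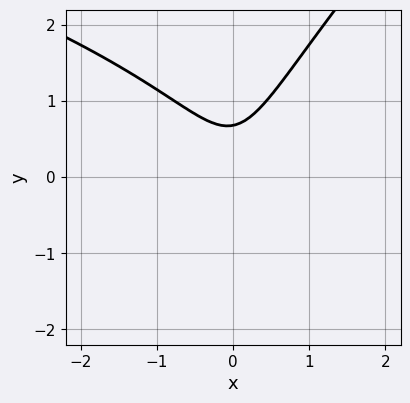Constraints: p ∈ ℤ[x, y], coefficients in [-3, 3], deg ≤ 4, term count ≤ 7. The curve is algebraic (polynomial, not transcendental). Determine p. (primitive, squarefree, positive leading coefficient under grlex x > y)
deg p = 3. A generic line meets the curve in up to 3 points.
From the visible intercepts: the curve avoids every integer x-axis point in the box.
Fitting integer coefficients to these (and the overall shape) gives p.

x*y^2 - y^3 + 3*x^2 - y + 1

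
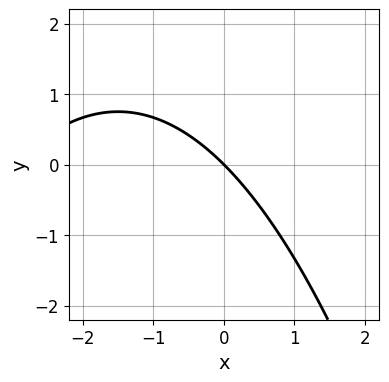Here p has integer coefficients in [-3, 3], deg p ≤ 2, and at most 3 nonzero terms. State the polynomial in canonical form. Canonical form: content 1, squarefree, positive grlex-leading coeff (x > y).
x^2 + 3*x + 3*y

The degree is 2 — no degree-1 curve has this shape.
Observable constraints: it meets the x-axis at x = 0 (among the integer gridlines); it crosses the y-axis at the gridline y = 0.
These observations pin down the coefficients.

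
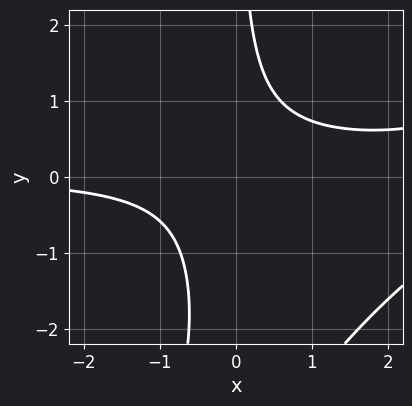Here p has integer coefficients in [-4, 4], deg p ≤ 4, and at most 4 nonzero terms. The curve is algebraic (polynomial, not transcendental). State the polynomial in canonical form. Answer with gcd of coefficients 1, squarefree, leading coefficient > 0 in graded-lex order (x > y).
x^2*y - x*y^2 - 3*x*y + 2

First, degree: a generic line meets the curve in up to 3 points, so deg p = 3.
Next, from the axis intercepts and sections: no y-intercept at any integer in the box; it misses every integer gridline on the x-axis.
Finally, together with the visible shape, these determine p as stated.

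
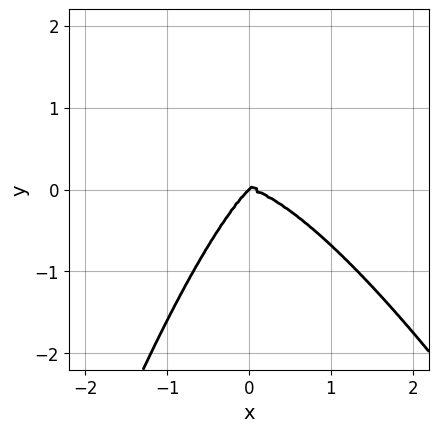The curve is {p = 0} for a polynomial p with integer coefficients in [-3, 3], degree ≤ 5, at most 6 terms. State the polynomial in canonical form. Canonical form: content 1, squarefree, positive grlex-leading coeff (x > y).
3*x^4 + x^3*y - 3*x*y^2 + 3*y^3

1. deg p = 4. No degree-3 curve has this shape.
2. Reading off the gridlines: it meets the x-axis at x = 0 (among the integer gridlines); one y-axis crossing is at y = 0.
3. These observations pin down the coefficients.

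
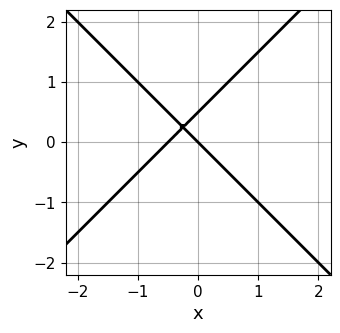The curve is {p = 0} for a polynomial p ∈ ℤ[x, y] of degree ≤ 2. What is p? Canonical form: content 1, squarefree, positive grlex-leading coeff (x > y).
First, deg p = 2.
Next, from the axis intercepts and sections: one x-axis crossing is at x = 0; it meets the y-axis at y = 0 (among the integer gridlines).
Finally, fitting integer coefficients to these (and the overall shape) gives p.

2*x^2 - 2*y^2 + x + y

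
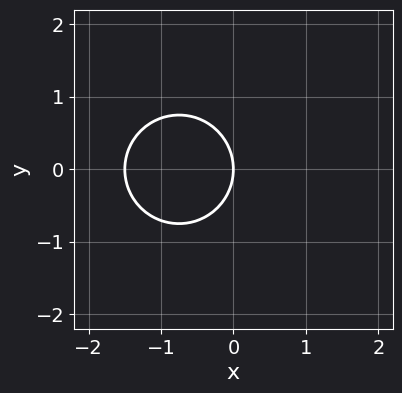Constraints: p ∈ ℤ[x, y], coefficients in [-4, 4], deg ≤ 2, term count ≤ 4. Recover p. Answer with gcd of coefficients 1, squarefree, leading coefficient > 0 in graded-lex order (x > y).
2*x^2 + 2*y^2 + 3*x

1. The degree is 2 — a generic line meets the curve in up to 2 points.
2. Symmetries: mirror symmetry y ↦ −y ⇒ only even powers of y.
3. Observable constraints: one x-axis crossing is at x = 0; one y-axis crossing is at y = 0.
4. Fitting integer coefficients to these (and the overall shape) gives p.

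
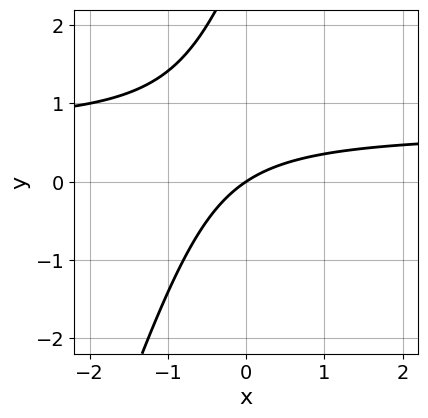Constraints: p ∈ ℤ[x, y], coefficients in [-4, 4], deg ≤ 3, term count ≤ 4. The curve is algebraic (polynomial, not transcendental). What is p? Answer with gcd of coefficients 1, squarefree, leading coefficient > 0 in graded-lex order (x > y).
3*x*y - y^2 - 2*x + 3*y

First, deg p = 2. The shape is more complex than any degree-1 curve.
Next, observable constraints: one x-axis crossing is at x = 0; it crosses the y-axis at the gridline y = 0.
Finally, the integer polynomial consistent with all of this is the stated p.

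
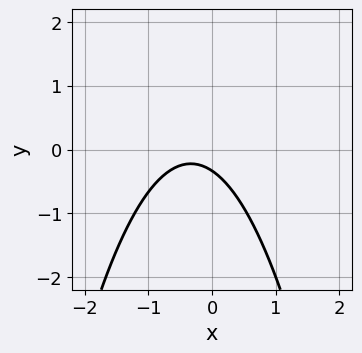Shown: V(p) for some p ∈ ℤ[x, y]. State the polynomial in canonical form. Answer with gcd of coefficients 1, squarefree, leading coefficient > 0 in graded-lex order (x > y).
3*x^2 + 2*x + 3*y + 1

1. deg p = 2.
2. Observable constraints: it misses every integer gridline on the x-axis.
3. Fitting integer coefficients to these (and the overall shape) gives p.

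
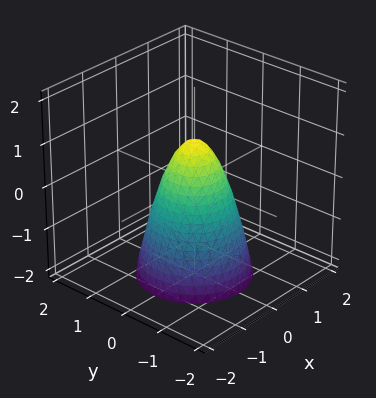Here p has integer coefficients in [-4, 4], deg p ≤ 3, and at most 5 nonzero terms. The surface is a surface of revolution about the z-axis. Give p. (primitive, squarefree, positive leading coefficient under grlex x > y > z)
2*x^2 + 2*y^2 + z - 1

First, deg p = 2. The shape is more complex than any degree-1 surface.
Then, symmetries: rotational symmetry about the z-axis ⇒ p depends on x, y only through x² + y².
Then, observable constraints: a circular section at z = -2 has radius between 1 and 2; one z-axis crossing is at z = 1.
Finally, the integer polynomial consistent with all of this is the stated p.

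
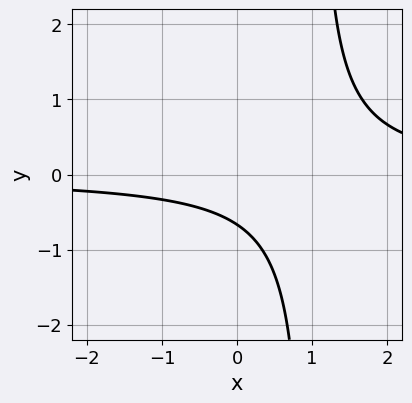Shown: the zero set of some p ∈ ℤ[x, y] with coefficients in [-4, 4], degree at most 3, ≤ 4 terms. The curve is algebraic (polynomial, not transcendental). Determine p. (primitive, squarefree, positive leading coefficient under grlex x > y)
Degree: the shape is more complex than any degree-1 curve, so deg p = 2.
From the visible intercepts: no x-intercept at any integer in the box.
Fitting integer coefficients to these (and the overall shape) gives p.

3*x*y - 3*y - 2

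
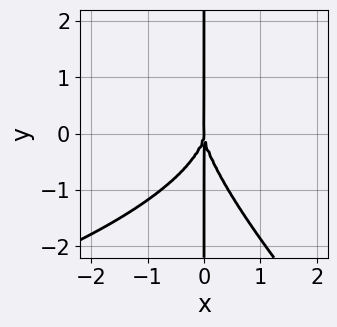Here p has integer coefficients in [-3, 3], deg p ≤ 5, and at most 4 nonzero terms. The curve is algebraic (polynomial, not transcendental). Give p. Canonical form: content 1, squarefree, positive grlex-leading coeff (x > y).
x^2*y^2 + x*y^3 + 3*x^3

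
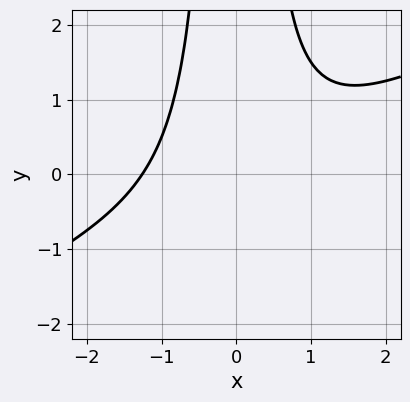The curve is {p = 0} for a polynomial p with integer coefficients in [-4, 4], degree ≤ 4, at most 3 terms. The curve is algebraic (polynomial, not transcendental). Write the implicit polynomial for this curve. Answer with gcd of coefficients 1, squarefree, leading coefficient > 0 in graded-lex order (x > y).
x^3 - 2*x^2*y + 2

(a) deg p = 3.
(b) Reading off the gridlines: the curve avoids every integer y-axis point in the box.
(c) Putting this together gives p.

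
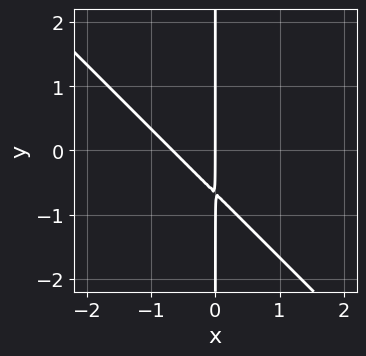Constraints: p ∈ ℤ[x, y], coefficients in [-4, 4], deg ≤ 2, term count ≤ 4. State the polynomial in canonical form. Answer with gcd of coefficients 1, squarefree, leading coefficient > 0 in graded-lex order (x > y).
(a) The degree is 2 — a generic line meets the curve in up to 2 points.
(b) Checking where it meets the axes: it meets the x-axis at x = 0 (among the integer gridlines); the visible y-axis segment lies entirely on the curve.
(c) Solving for integer coefficients yields p as stated.

3*x^2 + 3*x*y + 2*x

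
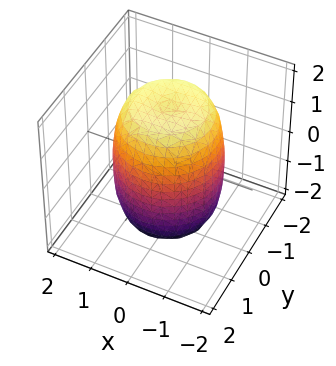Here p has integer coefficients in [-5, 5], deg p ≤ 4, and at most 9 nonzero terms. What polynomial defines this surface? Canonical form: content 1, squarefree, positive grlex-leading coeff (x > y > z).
2*x^4 + 4*x^2*y^2 + 2*y^4 - 2*x^2 - 2*y^2 + z^2 - 3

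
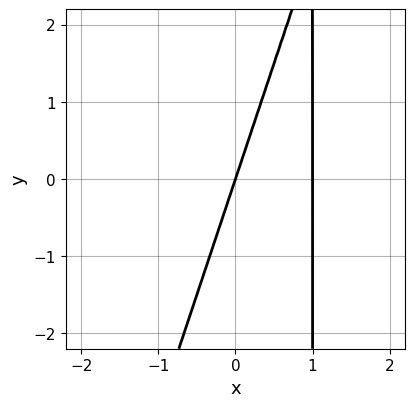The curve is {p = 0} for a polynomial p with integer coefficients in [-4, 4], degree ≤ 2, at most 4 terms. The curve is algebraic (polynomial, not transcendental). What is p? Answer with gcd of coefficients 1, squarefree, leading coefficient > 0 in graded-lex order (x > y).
(a) The degree is 2 — no degree-1 curve has this shape.
(b) From the visible intercepts: the x-axis gridline crossings are at x ∈ {0, 1}; it meets the y-axis at y = 0 (among the integer gridlines).
(c) Putting this together gives p.

3*x^2 - x*y - 3*x + y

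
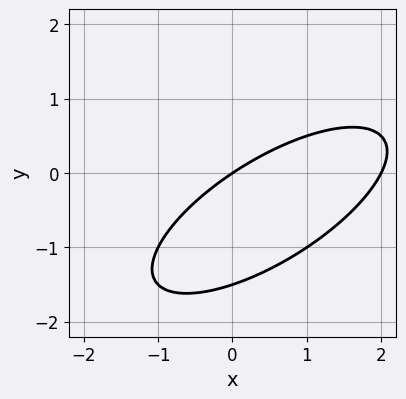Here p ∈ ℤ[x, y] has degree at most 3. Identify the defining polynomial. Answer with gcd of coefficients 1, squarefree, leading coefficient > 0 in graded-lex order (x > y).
deg p = 2. No degree-1 curve has this shape.
From the axis intercepts and sections: the x-axis gridline crossings are at x ∈ {0, 2}; it crosses the y-axis at the gridline y = 0.
The integer polynomial consistent with all of this is the stated p.

x^2 - 2*x*y + 2*y^2 - 2*x + 3*y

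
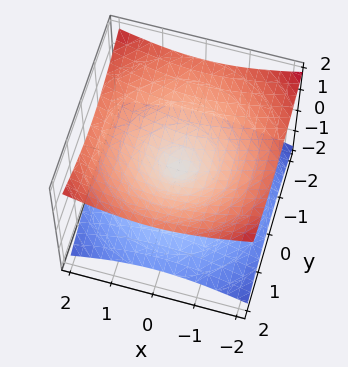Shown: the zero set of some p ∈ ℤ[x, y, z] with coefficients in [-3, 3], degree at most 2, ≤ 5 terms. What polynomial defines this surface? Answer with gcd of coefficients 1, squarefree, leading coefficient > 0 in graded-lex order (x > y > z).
x^2 + y^2 - 3*z^2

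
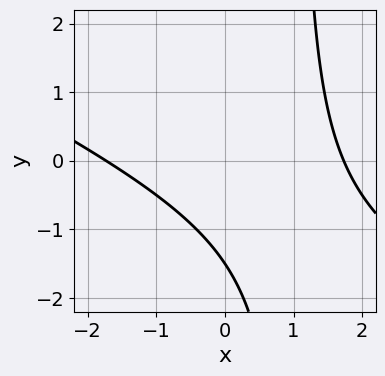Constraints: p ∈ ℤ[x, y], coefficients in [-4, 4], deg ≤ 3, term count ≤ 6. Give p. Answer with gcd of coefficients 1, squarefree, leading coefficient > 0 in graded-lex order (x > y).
x^2 + 2*x*y - 2*y - 3

The degree is 2 — a generic line meets the curve in up to 2 points.
Putting this together gives p.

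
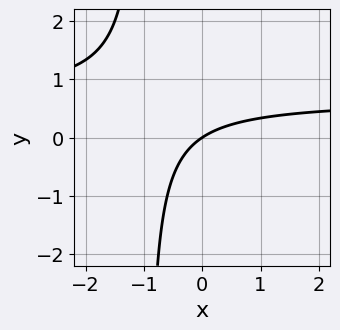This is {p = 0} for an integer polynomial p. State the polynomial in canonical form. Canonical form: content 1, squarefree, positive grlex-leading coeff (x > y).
3*x*y - 2*x + 3*y

(a) deg p = 2.
(b) From the axis intercepts and sections: it crosses the y-axis at the gridline y = 0; it crosses the x-axis at the gridline x = 0.
(c) The integer polynomial consistent with all of this is the stated p.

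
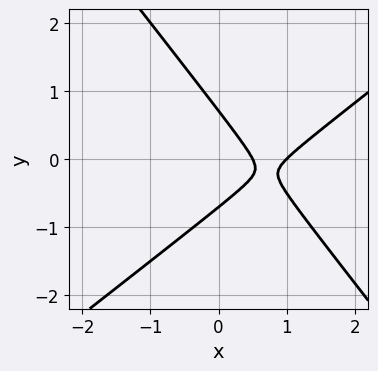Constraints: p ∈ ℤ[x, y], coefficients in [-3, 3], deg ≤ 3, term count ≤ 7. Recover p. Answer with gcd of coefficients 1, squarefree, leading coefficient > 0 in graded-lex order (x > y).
2*x^2 - x*y - 2*y^2 - 3*x + 1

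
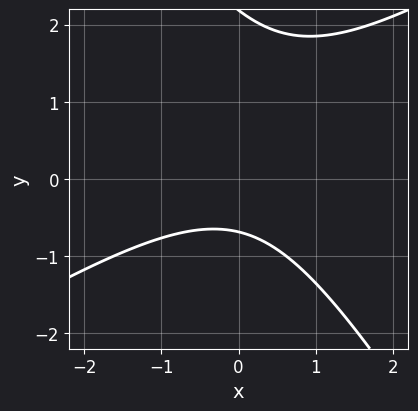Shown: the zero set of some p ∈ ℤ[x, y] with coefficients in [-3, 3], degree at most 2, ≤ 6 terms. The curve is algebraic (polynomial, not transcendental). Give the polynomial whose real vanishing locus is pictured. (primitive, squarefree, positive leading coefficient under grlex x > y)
2*x^2 - 2*x*y - 2*y^2 + 3*y + 3

1. The degree is 2 — no degree-1 curve has this shape.
2. Reading off the gridlines: it misses every integer gridline on the x-axis.
3. Matching integer coefficients to the picture gives p.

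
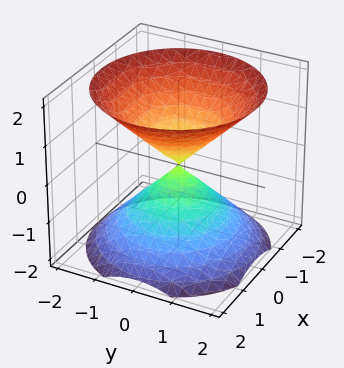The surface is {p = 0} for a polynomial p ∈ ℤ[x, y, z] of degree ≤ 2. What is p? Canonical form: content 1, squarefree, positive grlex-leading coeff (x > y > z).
x^2 + y^2 - z^2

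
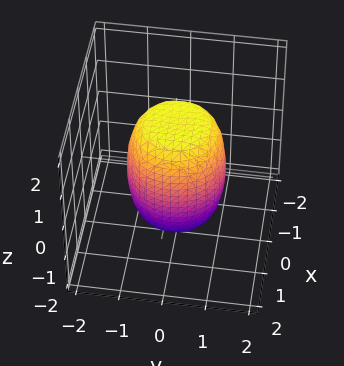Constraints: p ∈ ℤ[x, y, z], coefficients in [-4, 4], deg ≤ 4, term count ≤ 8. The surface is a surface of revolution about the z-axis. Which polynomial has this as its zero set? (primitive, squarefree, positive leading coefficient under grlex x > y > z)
2*x^4 + 4*x^2*y^2 + 2*y^4 - x^2 - y^2 + z^2 - 2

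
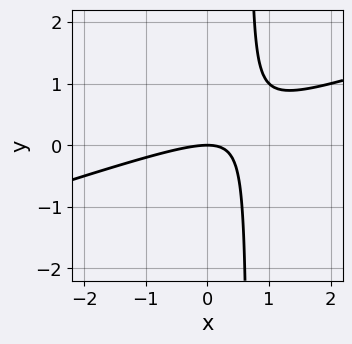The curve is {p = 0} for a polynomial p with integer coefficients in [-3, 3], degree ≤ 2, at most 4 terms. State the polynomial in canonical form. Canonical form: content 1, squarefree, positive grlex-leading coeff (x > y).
First, deg p = 2.
Then, checking where it meets the axes: one x-axis crossing is at x = 0; one y-axis crossing is at y = 0.
Finally, these observations pin down the coefficients.

x^2 - 3*x*y + 2*y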